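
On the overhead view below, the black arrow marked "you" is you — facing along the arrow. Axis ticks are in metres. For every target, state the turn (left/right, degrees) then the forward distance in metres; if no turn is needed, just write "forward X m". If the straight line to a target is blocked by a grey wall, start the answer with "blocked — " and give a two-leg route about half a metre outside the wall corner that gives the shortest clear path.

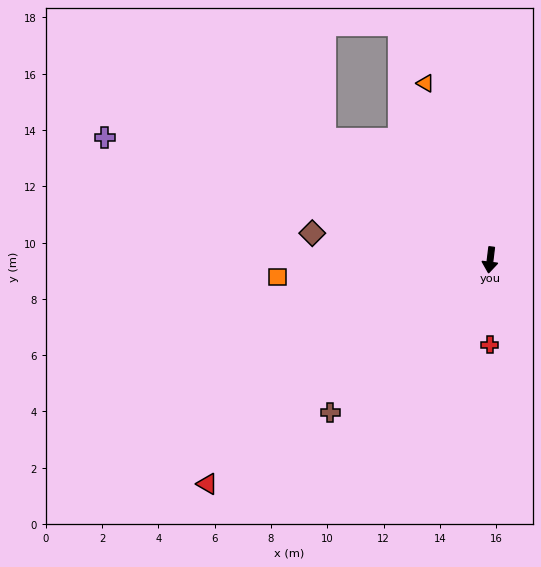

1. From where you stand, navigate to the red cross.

turn left 7°, forward 3.0 m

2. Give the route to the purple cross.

turn right 101°, forward 14.4 m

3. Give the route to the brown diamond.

turn right 92°, forward 6.4 m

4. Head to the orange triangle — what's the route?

turn right 153°, forward 6.7 m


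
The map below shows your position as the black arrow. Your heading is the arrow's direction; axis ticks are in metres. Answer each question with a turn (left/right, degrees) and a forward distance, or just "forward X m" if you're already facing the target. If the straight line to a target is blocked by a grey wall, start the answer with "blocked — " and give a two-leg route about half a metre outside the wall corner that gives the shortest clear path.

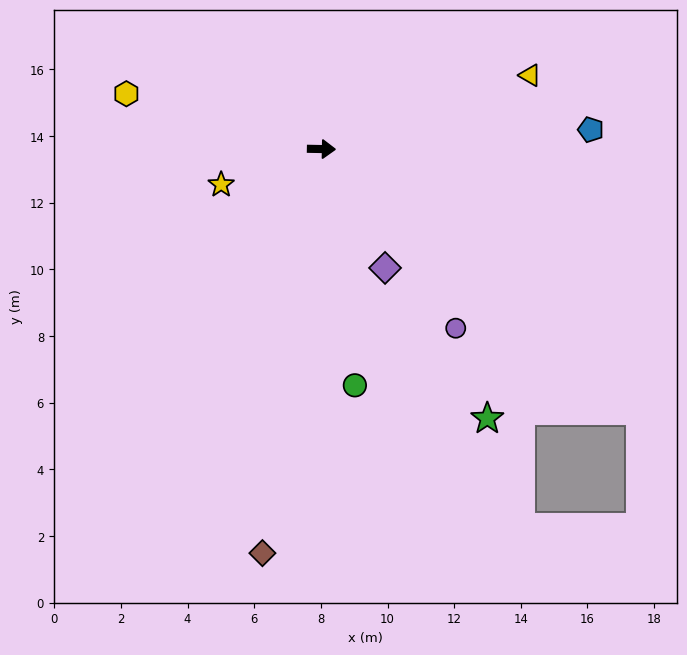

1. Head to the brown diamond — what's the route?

turn right 97°, forward 12.3 m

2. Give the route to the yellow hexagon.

turn left 165°, forward 6.1 m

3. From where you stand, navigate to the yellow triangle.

turn left 21°, forward 6.6 m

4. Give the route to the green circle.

turn right 81°, forward 7.2 m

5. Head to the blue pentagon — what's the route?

turn left 5°, forward 8.1 m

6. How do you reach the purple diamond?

turn right 61°, forward 4.0 m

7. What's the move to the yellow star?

turn right 159°, forward 3.2 m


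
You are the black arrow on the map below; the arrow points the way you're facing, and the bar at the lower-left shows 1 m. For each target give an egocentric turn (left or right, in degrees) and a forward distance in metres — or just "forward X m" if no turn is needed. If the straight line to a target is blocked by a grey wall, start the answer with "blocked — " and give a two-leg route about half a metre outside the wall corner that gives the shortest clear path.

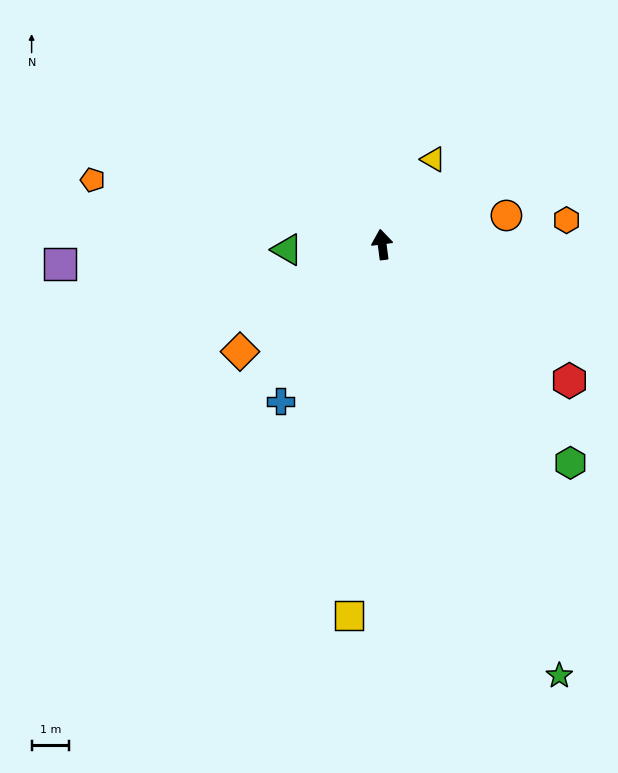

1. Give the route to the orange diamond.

turn left 120°, forward 4.7 m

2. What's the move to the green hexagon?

turn right 147°, forward 7.6 m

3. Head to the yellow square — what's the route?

turn left 167°, forward 9.8 m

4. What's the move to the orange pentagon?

turn left 70°, forward 7.8 m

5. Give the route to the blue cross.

turn left 140°, forward 4.9 m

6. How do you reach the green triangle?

turn left 86°, forward 2.5 m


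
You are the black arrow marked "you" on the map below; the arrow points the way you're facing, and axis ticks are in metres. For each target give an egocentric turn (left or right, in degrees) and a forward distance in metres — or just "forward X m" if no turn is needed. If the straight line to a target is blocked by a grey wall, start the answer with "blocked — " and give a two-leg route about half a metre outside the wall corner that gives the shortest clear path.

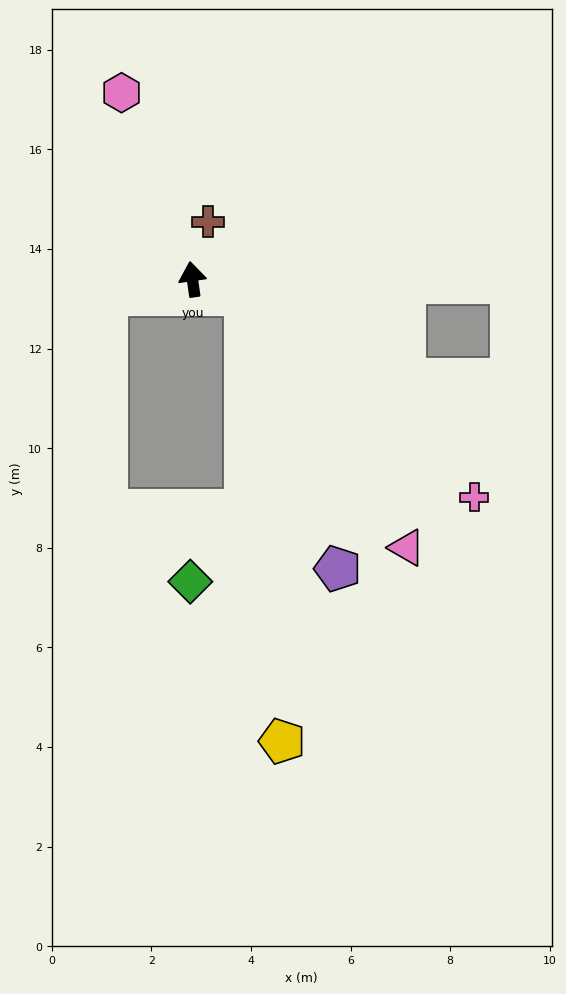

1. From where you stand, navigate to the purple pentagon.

blocked — turn right 114°, forward 1.1 m, then turn right 55°, forward 5.8 m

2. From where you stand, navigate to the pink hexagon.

turn left 13°, forward 4.0 m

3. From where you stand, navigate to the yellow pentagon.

blocked — turn right 114°, forward 1.1 m, then turn right 69°, forward 9.0 m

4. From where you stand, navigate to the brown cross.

turn right 23°, forward 1.2 m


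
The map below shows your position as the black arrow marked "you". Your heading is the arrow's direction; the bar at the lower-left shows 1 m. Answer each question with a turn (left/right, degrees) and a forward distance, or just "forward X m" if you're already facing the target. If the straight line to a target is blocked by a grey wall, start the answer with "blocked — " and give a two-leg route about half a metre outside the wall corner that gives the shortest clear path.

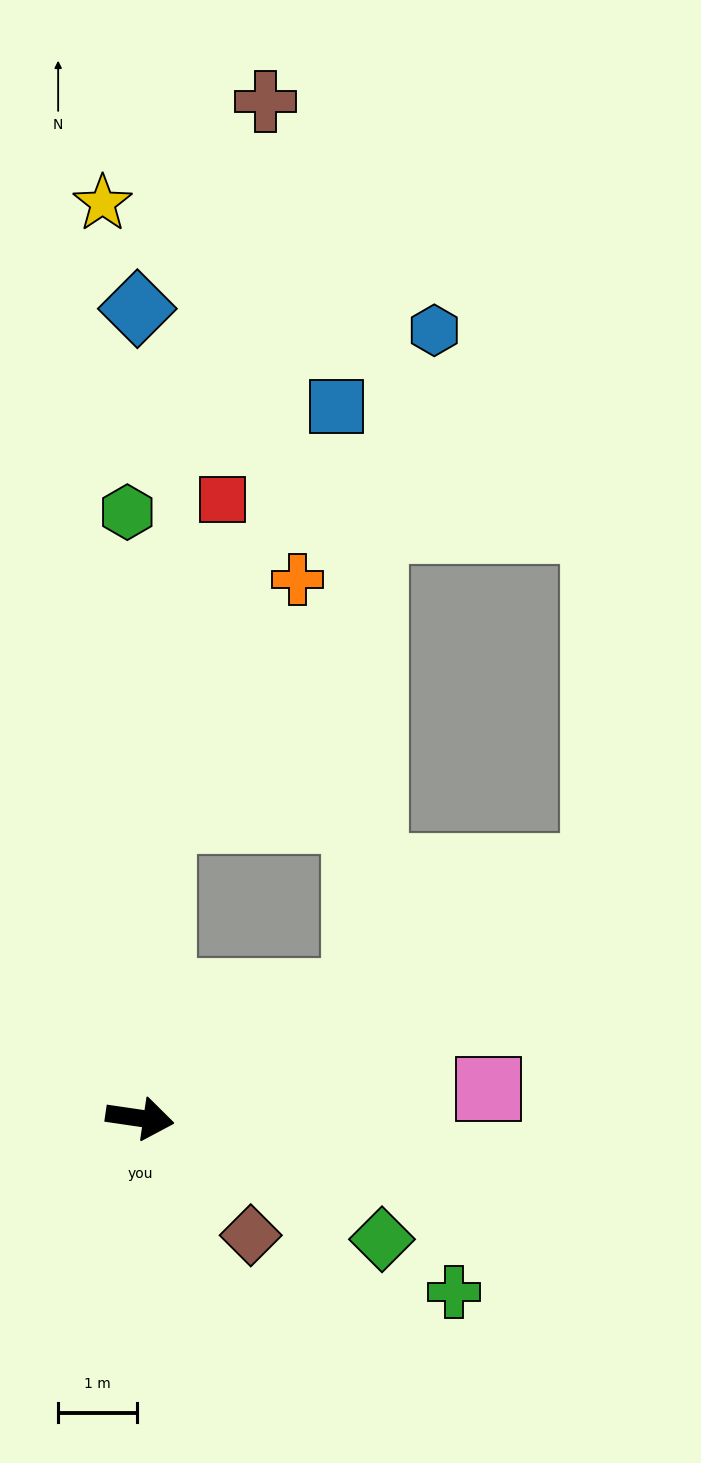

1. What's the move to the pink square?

turn left 13°, forward 4.5 m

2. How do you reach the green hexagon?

turn left 100°, forward 7.7 m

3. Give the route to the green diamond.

turn right 18°, forward 3.5 m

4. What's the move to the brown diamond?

turn right 38°, forward 2.1 m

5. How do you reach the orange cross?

blocked — turn left 94°, forward 3.8 m, then turn right 25°, forward 3.5 m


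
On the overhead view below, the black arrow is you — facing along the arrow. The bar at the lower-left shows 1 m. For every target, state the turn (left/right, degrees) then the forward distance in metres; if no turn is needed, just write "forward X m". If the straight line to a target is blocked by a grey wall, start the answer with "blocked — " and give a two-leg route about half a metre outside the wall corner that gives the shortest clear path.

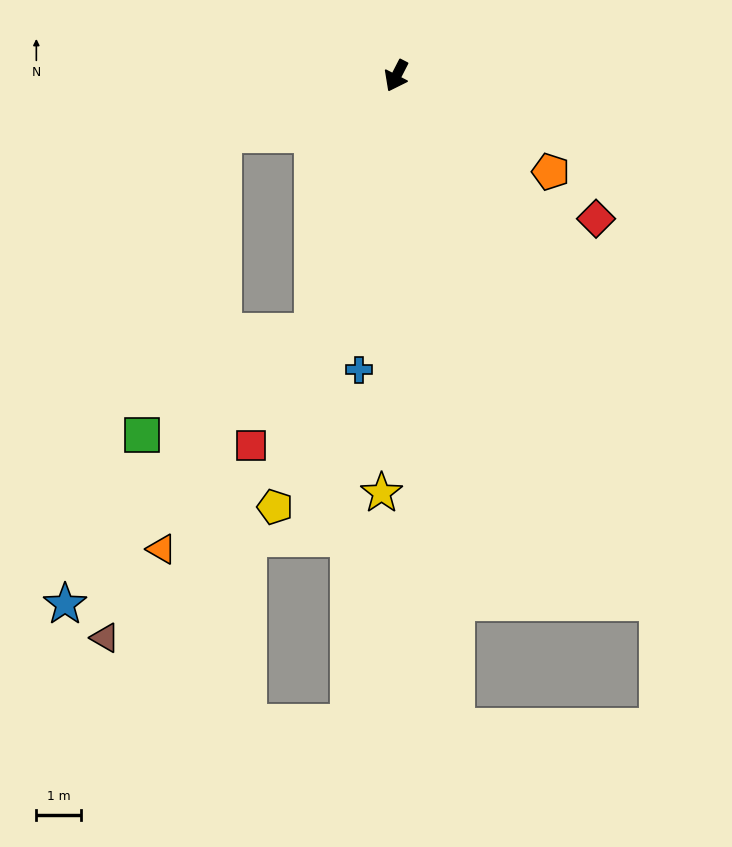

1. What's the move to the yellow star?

turn left 25°, forward 9.5 m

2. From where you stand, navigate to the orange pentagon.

turn left 85°, forward 4.1 m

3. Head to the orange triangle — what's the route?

blocked — turn right 44°, forward 4.1 m, then turn left 63°, forward 9.5 m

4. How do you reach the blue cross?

turn left 20°, forward 6.7 m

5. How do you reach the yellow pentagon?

turn left 11°, forward 10.1 m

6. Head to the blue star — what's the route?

blocked — turn left 9°, forward 6.1 m, then turn right 24°, forward 8.3 m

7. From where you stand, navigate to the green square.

blocked — turn left 9°, forward 6.1 m, then turn right 41°, forward 4.5 m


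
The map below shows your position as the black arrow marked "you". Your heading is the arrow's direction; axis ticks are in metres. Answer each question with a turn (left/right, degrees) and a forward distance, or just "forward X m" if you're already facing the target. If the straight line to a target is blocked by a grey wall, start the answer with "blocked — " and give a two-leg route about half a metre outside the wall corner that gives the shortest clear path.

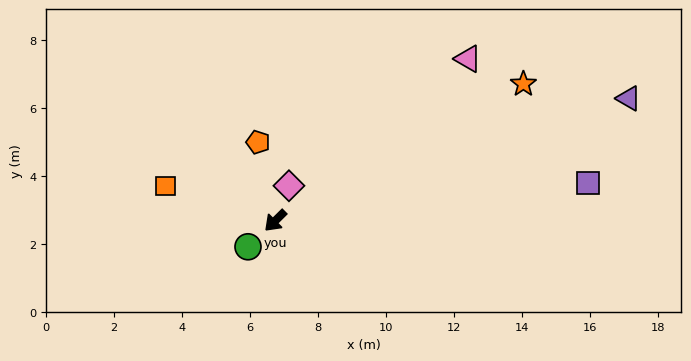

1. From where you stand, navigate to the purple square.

turn left 142°, forward 9.3 m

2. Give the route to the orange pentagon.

turn right 122°, forward 2.4 m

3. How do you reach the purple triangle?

turn left 154°, forward 11.0 m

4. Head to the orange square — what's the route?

turn right 62°, forward 3.4 m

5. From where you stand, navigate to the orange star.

turn left 164°, forward 8.3 m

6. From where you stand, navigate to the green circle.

forward 1.1 m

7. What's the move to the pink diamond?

turn right 156°, forward 1.1 m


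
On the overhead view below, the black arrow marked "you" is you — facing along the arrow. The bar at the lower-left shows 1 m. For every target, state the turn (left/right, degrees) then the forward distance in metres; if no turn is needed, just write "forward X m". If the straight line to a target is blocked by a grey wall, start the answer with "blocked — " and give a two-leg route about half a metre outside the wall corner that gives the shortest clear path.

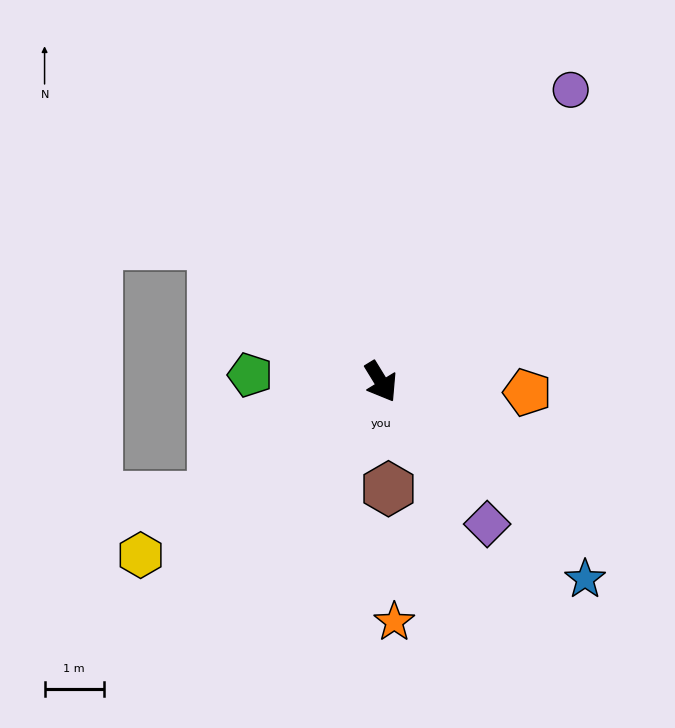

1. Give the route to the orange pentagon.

turn left 54°, forward 2.5 m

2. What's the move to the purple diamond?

turn left 5°, forward 3.0 m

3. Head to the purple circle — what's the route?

turn left 116°, forward 5.9 m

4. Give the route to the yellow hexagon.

turn right 86°, forward 5.0 m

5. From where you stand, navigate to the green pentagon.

turn right 124°, forward 2.2 m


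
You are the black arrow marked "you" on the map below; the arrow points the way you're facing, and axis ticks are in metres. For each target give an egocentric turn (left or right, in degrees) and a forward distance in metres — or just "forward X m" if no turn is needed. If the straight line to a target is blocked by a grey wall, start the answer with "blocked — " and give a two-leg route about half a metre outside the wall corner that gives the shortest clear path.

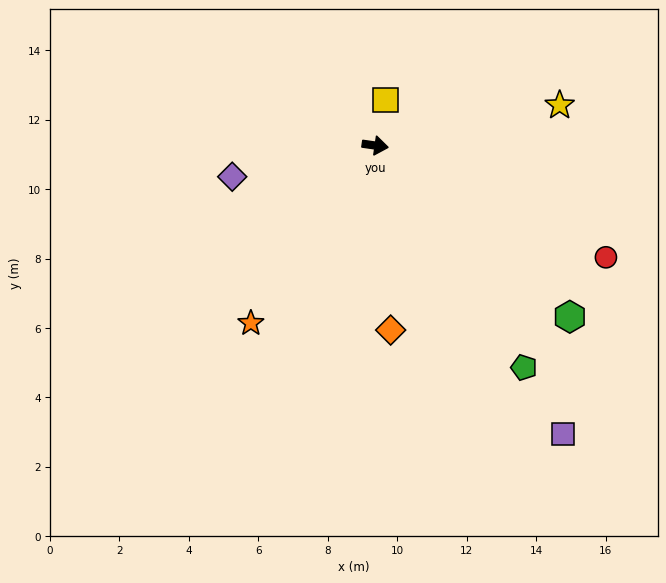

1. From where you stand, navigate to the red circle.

turn right 18°, forward 7.4 m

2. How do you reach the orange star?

turn right 117°, forward 6.2 m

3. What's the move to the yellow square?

turn left 85°, forward 1.3 m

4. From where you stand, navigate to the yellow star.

turn left 20°, forward 5.4 m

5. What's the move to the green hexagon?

turn right 33°, forward 7.5 m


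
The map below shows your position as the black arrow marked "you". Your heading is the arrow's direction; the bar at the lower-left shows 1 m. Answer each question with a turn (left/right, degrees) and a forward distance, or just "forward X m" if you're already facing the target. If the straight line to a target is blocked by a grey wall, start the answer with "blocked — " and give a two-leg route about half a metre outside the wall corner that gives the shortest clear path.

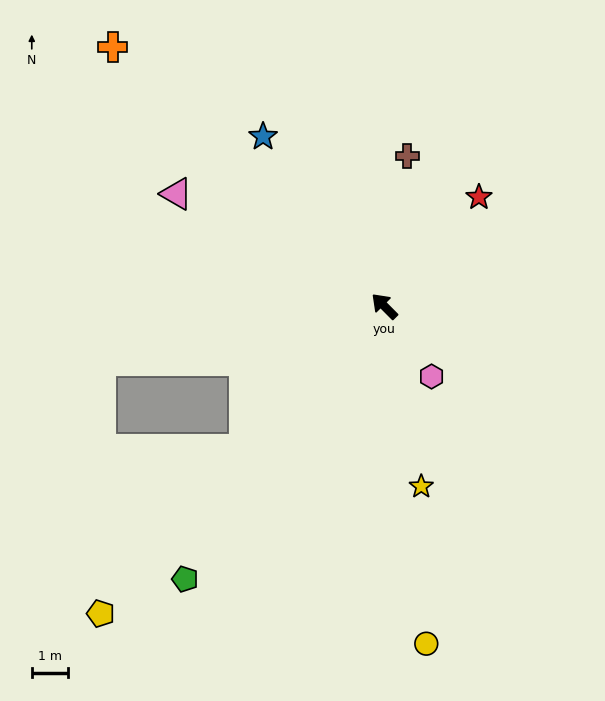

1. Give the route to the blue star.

turn right 9°, forward 5.7 m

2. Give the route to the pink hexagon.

turn left 169°, forward 2.3 m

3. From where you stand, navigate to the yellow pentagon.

turn left 92°, forward 11.5 m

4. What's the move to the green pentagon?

turn left 99°, forward 9.3 m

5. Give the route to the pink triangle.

turn left 17°, forward 6.5 m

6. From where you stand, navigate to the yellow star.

turn left 147°, forward 5.1 m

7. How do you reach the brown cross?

turn right 54°, forward 4.2 m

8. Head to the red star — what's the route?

turn right 86°, forward 4.0 m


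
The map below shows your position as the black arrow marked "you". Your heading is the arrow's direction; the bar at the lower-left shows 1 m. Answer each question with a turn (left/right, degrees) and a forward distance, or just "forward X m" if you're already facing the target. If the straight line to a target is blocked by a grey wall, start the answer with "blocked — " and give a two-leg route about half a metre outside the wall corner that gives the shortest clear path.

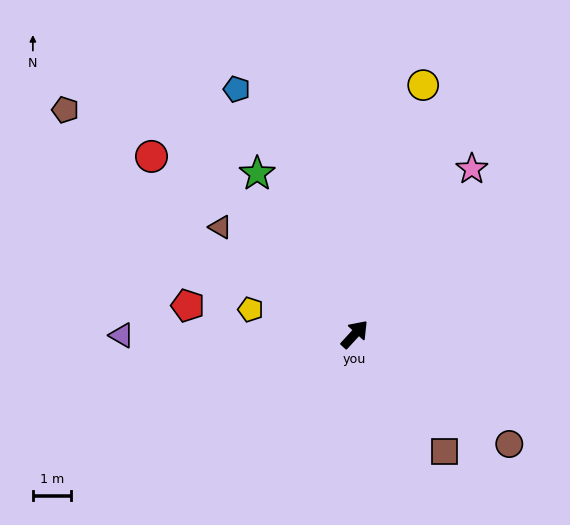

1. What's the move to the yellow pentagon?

turn left 119°, forward 2.8 m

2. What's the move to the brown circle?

turn right 83°, forward 5.0 m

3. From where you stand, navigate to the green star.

turn left 74°, forward 5.0 m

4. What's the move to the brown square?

turn right 100°, forward 3.9 m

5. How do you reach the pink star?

turn left 7°, forward 5.3 m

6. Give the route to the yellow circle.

turn left 27°, forward 6.8 m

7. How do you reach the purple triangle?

turn left 133°, forward 6.2 m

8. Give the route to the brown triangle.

turn left 94°, forward 4.5 m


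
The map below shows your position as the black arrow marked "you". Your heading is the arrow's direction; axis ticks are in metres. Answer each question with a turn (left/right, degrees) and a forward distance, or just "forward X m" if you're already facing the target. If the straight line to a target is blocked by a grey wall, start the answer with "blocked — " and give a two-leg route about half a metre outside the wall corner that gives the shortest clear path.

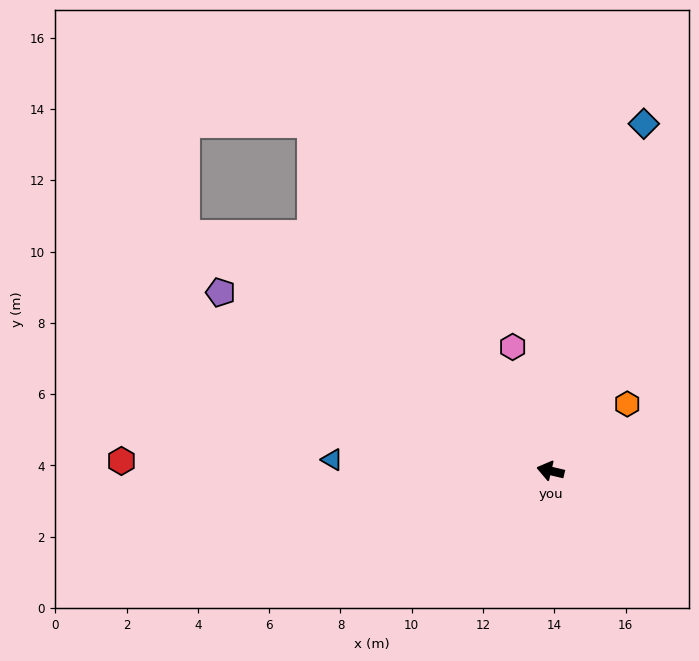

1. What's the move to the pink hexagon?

turn right 60°, forward 3.6 m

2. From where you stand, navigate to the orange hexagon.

turn right 126°, forward 2.9 m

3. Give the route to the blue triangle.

turn left 10°, forward 6.1 m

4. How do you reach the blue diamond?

turn right 92°, forward 10.1 m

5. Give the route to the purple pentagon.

turn right 15°, forward 10.5 m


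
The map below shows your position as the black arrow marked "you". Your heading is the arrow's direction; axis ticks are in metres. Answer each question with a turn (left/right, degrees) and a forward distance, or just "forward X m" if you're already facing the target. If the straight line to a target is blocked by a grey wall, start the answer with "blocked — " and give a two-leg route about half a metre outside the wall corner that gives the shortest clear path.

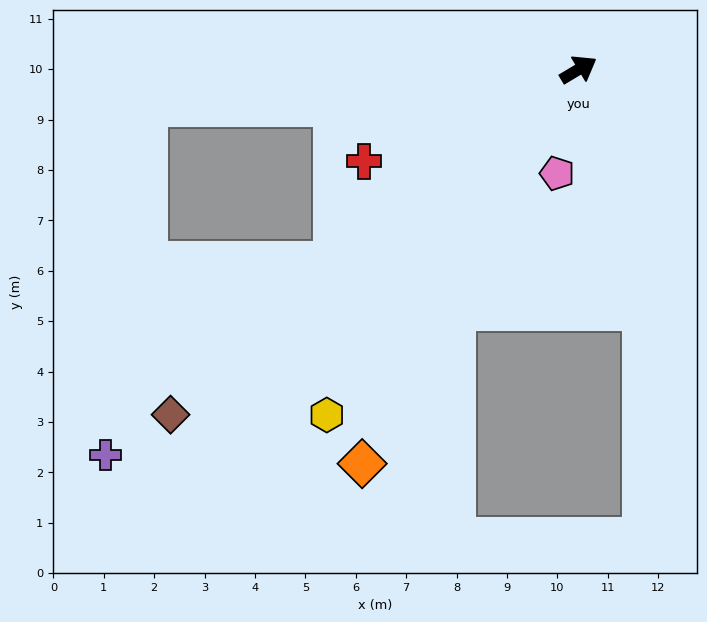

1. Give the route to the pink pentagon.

turn right 132°, forward 2.1 m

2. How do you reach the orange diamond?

turn right 150°, forward 8.9 m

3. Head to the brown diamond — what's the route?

turn right 171°, forward 10.6 m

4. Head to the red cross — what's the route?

turn left 172°, forward 4.6 m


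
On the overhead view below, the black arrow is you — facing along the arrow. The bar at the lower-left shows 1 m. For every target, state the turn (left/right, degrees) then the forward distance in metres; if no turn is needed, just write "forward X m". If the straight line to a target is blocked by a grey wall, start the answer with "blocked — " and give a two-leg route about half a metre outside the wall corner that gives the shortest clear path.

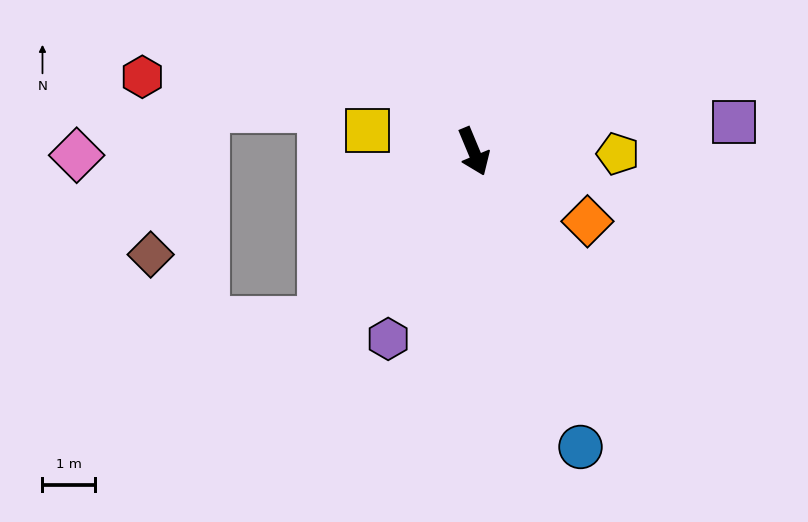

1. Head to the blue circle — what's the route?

turn right 3°, forward 5.9 m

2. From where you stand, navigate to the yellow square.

turn right 124°, forward 2.1 m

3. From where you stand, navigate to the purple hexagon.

turn right 47°, forward 3.9 m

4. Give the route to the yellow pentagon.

turn left 66°, forward 2.7 m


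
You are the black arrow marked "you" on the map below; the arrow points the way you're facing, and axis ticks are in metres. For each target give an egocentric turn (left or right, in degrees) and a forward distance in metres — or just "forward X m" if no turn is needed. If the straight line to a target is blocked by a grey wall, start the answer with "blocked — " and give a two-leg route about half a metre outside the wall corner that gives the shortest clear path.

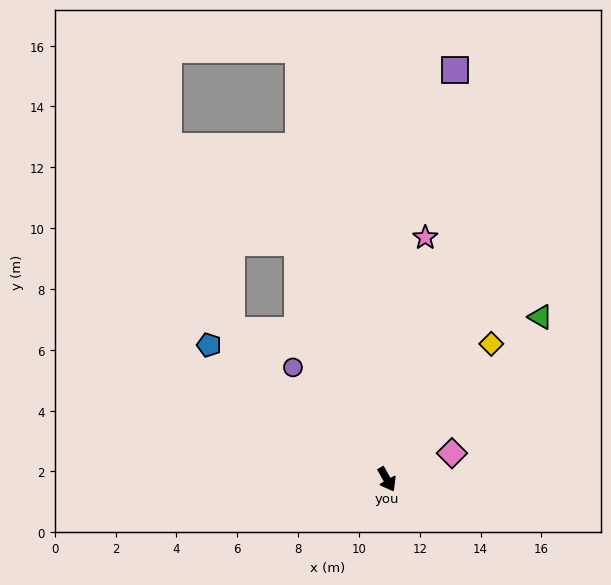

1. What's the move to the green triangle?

turn left 107°, forward 7.3 m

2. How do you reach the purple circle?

turn right 169°, forward 4.8 m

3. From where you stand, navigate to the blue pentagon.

turn right 156°, forward 7.3 m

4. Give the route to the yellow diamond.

turn left 113°, forward 5.6 m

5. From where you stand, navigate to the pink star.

turn left 142°, forward 8.0 m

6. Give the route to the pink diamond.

turn left 83°, forward 2.3 m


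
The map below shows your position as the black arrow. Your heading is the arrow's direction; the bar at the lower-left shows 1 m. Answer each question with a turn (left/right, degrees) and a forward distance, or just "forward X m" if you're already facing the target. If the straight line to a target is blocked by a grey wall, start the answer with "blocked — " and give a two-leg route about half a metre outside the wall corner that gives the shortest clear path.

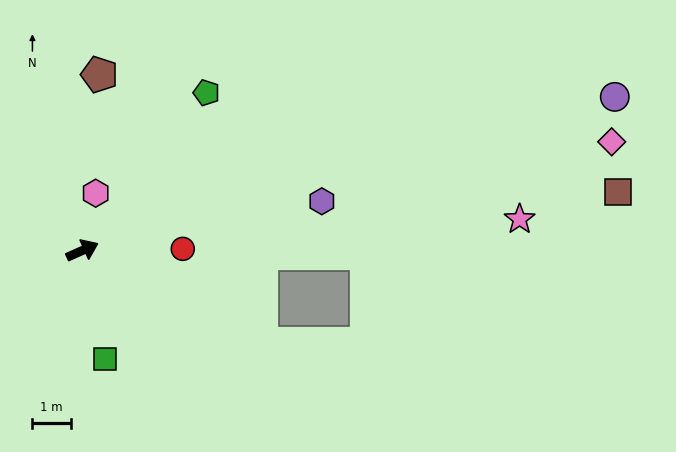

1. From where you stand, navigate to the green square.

turn right 102°, forward 2.9 m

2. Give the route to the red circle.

turn right 23°, forward 2.6 m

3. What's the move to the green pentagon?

turn left 28°, forward 5.2 m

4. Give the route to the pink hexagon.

turn left 53°, forward 1.5 m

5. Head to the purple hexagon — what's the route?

turn right 12°, forward 6.3 m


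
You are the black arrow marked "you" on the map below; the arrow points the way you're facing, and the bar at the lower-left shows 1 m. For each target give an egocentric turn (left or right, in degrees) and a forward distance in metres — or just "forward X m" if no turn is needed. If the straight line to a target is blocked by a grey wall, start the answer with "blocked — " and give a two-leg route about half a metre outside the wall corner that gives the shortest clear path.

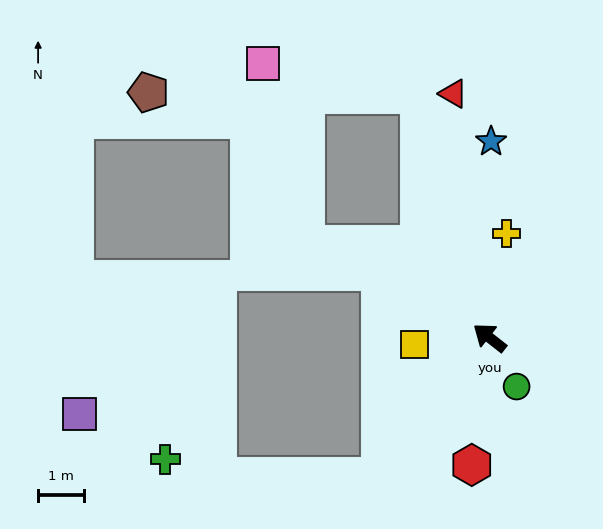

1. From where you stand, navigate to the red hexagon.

turn left 120°, forward 2.8 m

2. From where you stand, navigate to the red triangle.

turn right 43°, forward 5.4 m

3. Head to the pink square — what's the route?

blocked — turn right 36°, forward 5.5 m, then turn left 63°, forward 3.5 m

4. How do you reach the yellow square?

turn left 43°, forward 1.7 m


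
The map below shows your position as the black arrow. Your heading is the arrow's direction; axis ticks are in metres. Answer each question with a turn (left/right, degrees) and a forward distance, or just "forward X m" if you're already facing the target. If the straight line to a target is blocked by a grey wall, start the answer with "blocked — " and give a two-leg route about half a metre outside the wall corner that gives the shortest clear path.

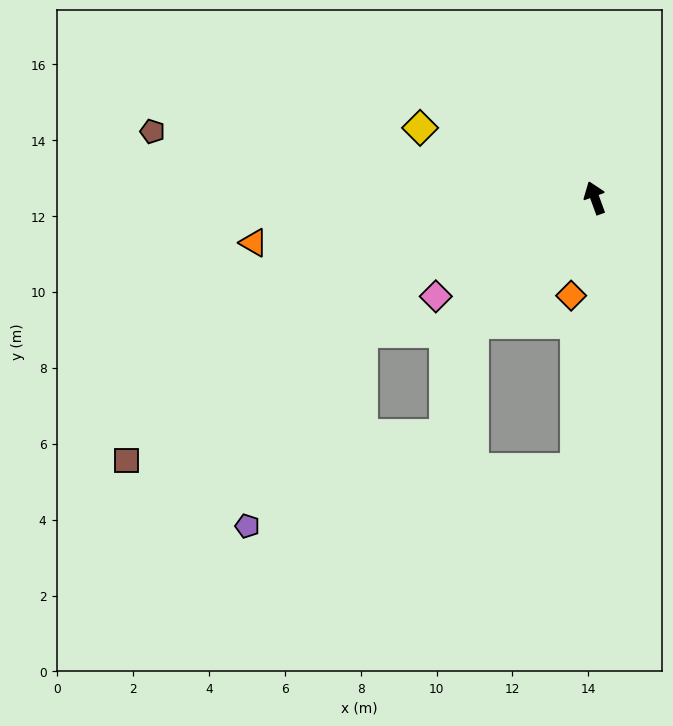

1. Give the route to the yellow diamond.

turn left 48°, forward 5.0 m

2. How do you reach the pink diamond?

turn left 102°, forward 4.9 m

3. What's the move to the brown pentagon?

turn left 61°, forward 11.8 m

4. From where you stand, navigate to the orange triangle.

turn left 77°, forward 9.1 m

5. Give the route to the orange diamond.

turn left 146°, forward 2.7 m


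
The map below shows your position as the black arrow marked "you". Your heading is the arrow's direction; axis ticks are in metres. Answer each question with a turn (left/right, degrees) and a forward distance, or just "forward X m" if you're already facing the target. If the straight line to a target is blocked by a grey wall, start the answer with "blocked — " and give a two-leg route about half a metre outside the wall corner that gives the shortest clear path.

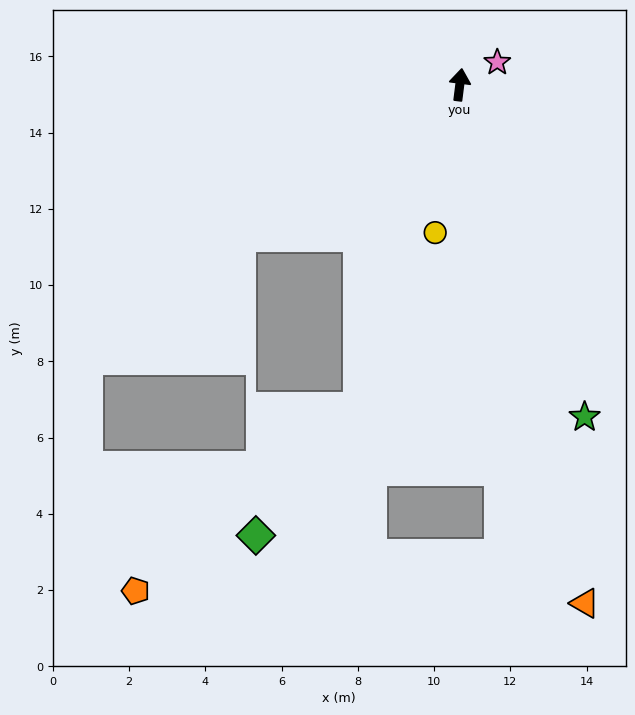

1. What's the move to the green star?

turn right 152°, forward 9.3 m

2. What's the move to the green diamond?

blocked — turn left 170°, forward 8.9 m, then turn right 22°, forward 4.3 m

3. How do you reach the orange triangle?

turn right 159°, forward 14.0 m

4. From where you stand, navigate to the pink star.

turn right 52°, forward 1.1 m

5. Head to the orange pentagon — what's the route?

blocked — turn left 170°, forward 8.9 m, then turn right 34°, forward 7.6 m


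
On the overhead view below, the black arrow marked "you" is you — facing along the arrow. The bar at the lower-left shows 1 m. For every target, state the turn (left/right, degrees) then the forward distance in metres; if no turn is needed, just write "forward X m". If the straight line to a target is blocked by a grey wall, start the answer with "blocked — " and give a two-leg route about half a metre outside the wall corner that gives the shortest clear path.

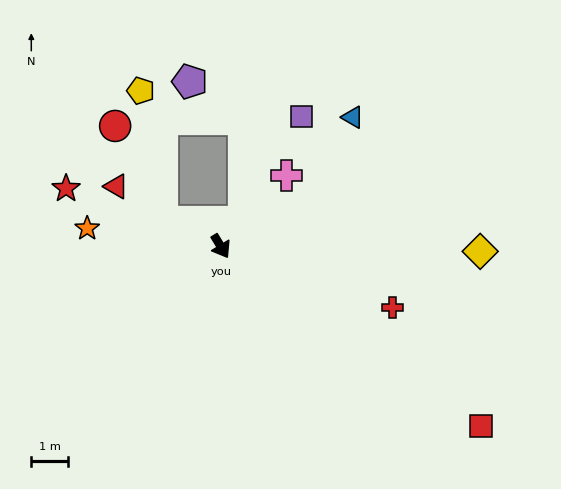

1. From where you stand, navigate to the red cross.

turn left 39°, forward 4.9 m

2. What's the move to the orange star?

turn right 129°, forward 3.6 m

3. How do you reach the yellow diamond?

turn left 58°, forward 7.0 m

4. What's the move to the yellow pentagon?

blocked — turn right 145°, forward 1.7 m, then turn right 57°, forward 3.6 m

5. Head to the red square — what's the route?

turn left 24°, forward 8.6 m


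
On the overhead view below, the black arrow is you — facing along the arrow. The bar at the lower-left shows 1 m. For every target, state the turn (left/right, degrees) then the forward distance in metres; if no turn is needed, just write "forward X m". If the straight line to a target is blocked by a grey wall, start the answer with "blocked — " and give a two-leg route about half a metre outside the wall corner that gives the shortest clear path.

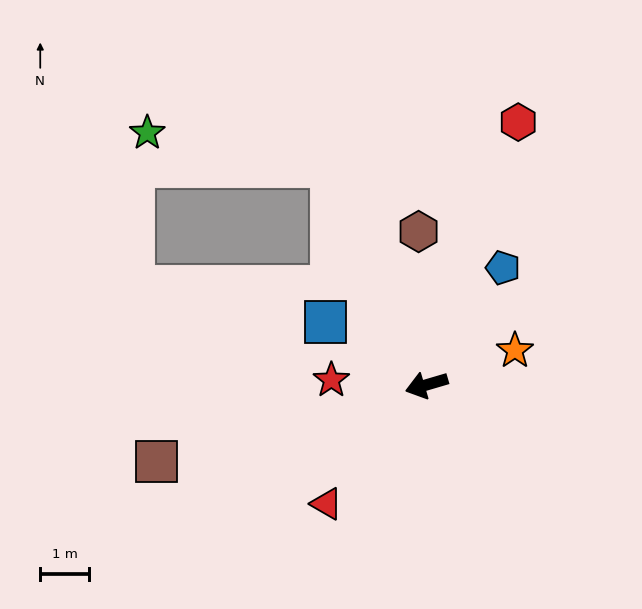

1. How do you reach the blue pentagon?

turn right 139°, forward 2.8 m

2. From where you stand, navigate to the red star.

turn right 19°, forward 1.9 m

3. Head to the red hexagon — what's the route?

turn right 126°, forward 5.6 m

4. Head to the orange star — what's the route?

turn right 175°, forward 1.9 m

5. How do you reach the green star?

blocked — turn right 83°, forward 4.8 m, then turn left 56°, forward 3.8 m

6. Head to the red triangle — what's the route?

turn left 34°, forward 3.2 m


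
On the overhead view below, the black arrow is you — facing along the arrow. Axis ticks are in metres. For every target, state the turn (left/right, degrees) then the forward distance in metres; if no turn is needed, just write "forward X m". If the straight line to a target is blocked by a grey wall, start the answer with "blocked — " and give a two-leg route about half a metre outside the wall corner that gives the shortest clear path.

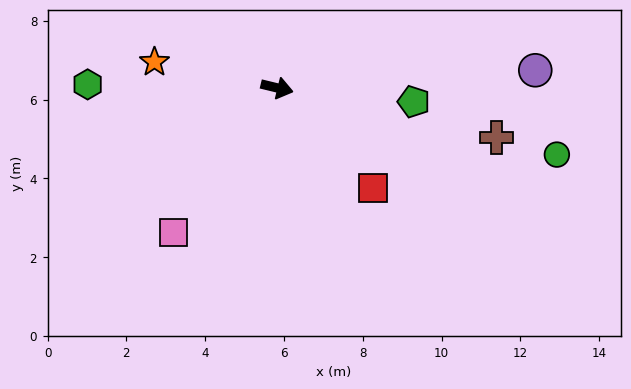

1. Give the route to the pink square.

turn right 112°, forward 4.5 m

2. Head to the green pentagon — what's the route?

turn left 8°, forward 3.5 m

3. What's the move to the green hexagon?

turn right 167°, forward 4.8 m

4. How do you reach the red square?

turn right 33°, forward 3.5 m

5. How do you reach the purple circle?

turn left 18°, forward 6.6 m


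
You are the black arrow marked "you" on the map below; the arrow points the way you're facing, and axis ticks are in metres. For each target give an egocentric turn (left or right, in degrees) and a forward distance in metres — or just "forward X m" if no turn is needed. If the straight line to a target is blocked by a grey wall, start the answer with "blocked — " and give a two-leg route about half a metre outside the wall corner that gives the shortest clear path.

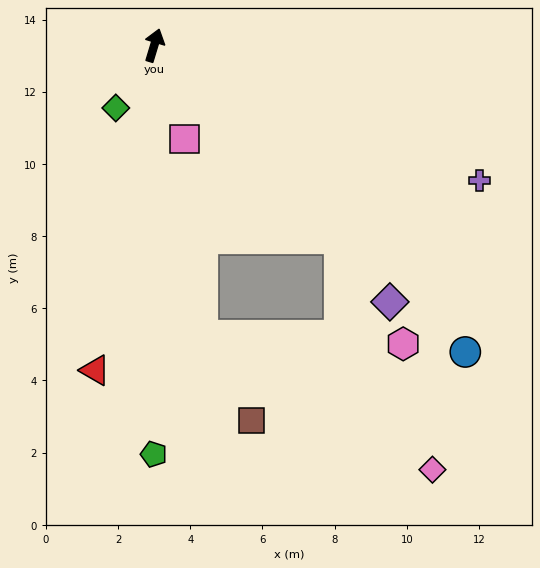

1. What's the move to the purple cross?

turn right 96°, forward 9.8 m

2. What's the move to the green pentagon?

turn right 163°, forward 11.3 m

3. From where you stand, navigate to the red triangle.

turn right 174°, forward 9.2 m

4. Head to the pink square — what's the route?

turn right 145°, forward 2.7 m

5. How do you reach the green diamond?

turn left 165°, forward 2.0 m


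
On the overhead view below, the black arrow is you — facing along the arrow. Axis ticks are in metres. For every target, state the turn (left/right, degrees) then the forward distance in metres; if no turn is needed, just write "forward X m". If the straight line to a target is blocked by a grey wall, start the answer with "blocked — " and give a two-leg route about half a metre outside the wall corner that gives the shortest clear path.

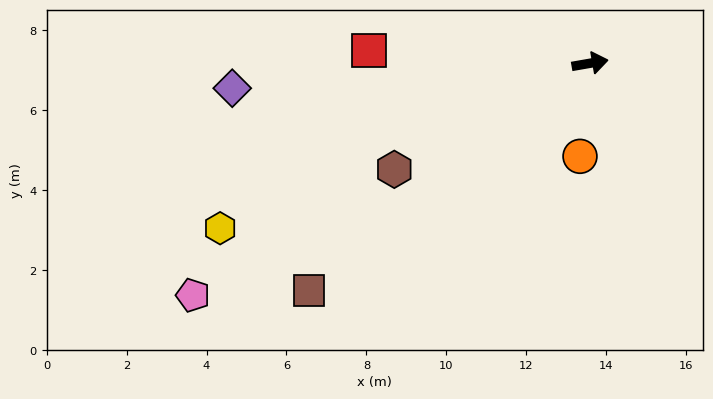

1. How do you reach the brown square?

turn right 151°, forward 9.0 m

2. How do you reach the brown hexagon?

turn right 161°, forward 5.6 m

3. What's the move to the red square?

turn left 167°, forward 5.5 m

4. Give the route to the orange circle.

turn right 106°, forward 2.3 m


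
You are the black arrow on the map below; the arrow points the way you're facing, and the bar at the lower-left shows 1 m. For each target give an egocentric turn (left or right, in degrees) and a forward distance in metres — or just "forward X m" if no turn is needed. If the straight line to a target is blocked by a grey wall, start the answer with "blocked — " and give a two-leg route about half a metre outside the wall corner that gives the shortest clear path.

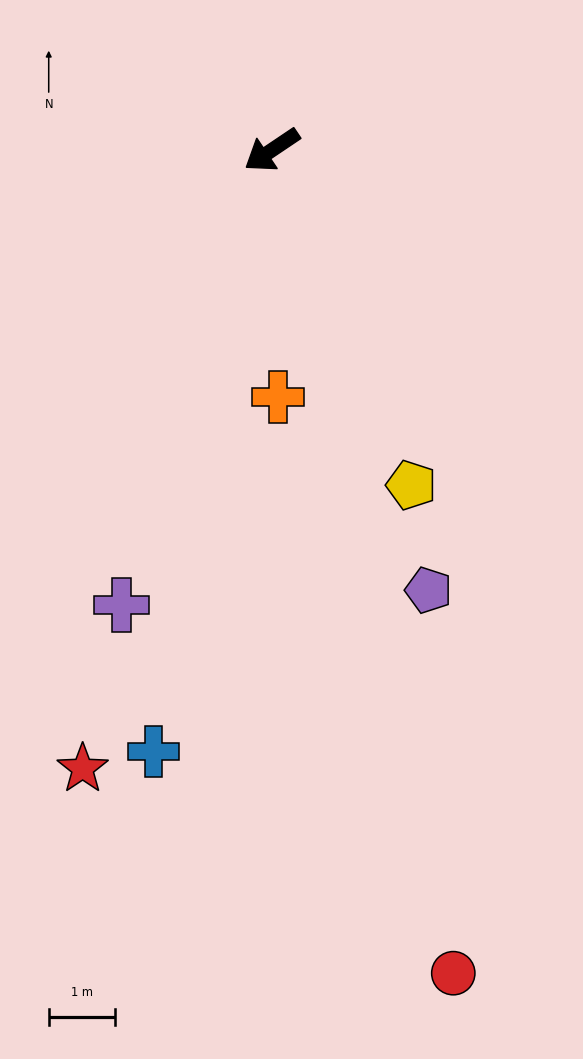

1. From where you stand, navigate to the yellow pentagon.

turn left 79°, forward 5.5 m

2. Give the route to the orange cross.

turn left 58°, forward 3.8 m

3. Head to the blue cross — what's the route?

turn left 45°, forward 9.3 m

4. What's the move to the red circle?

turn left 69°, forward 12.8 m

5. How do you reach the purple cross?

turn left 38°, forward 7.3 m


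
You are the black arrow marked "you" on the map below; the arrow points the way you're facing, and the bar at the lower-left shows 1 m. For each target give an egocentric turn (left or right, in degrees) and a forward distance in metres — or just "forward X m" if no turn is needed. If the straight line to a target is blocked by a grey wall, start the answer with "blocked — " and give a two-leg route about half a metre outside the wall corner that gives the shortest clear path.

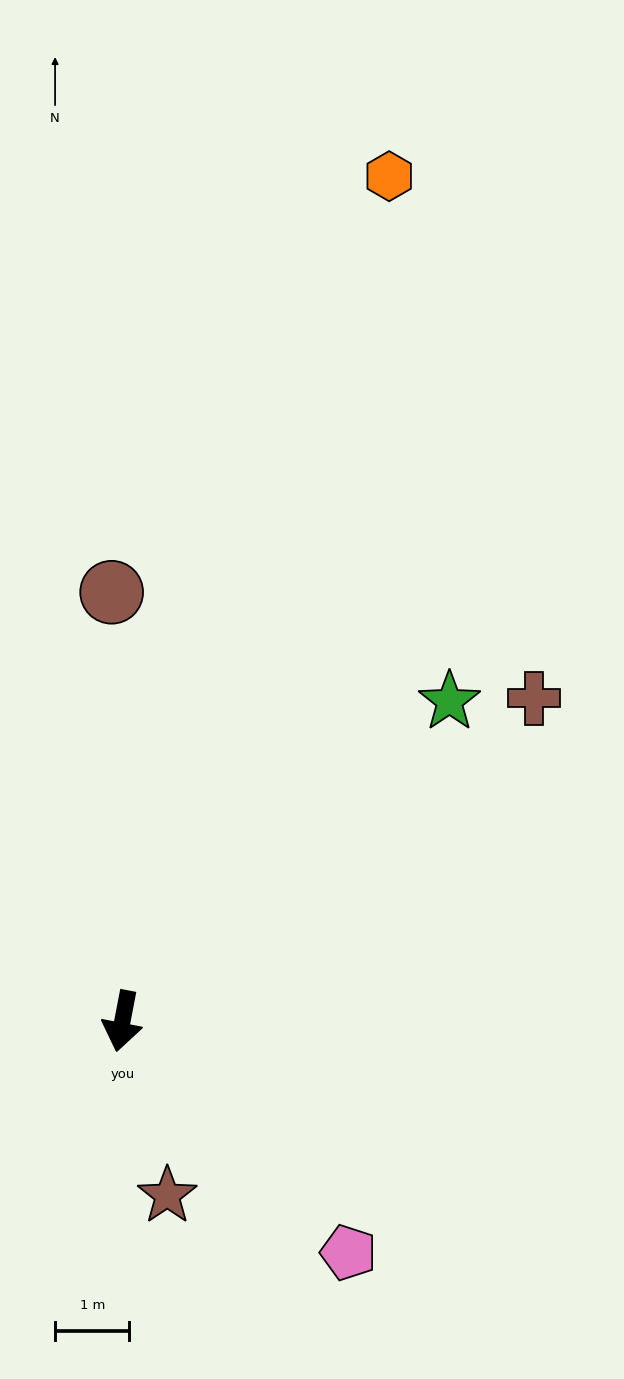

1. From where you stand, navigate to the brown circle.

turn right 168°, forward 5.8 m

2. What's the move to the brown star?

turn left 25°, forward 2.4 m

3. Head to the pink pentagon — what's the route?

turn left 55°, forward 4.4 m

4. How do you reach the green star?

turn left 145°, forward 6.2 m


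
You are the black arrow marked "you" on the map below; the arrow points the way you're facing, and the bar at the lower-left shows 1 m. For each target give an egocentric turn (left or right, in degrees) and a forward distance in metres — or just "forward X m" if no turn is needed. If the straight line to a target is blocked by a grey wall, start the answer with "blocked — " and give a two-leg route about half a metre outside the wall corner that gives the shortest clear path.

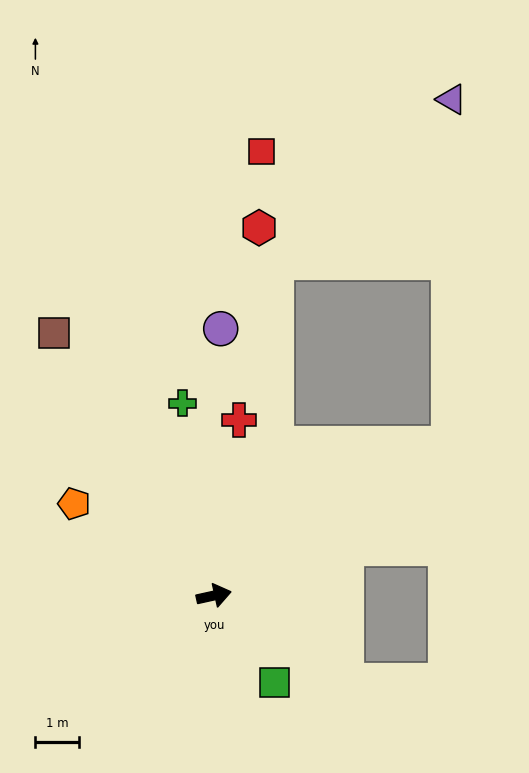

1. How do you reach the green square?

turn right 67°, forward 2.4 m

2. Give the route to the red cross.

turn left 69°, forward 4.1 m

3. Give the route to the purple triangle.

blocked — turn left 20°, forward 6.4 m, then turn left 57°, forward 7.9 m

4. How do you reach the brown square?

turn left 109°, forward 7.1 m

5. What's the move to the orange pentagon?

turn left 134°, forward 3.8 m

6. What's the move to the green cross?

turn left 87°, forward 4.5 m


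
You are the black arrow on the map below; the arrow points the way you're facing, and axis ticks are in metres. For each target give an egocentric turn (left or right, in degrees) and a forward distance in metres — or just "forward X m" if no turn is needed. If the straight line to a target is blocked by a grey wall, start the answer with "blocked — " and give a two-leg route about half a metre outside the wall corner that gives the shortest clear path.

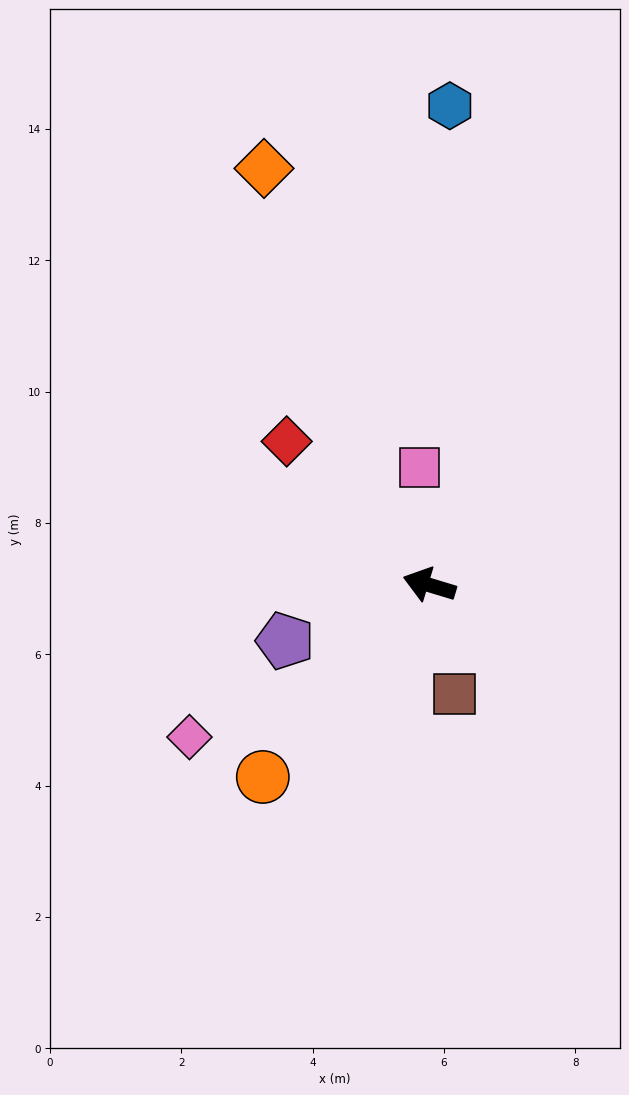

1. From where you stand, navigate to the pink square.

turn right 69°, forward 1.8 m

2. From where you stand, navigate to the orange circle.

turn left 66°, forward 3.9 m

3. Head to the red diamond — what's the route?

turn right 28°, forward 3.1 m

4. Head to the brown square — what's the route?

turn left 120°, forward 1.7 m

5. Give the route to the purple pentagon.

turn left 38°, forward 2.4 m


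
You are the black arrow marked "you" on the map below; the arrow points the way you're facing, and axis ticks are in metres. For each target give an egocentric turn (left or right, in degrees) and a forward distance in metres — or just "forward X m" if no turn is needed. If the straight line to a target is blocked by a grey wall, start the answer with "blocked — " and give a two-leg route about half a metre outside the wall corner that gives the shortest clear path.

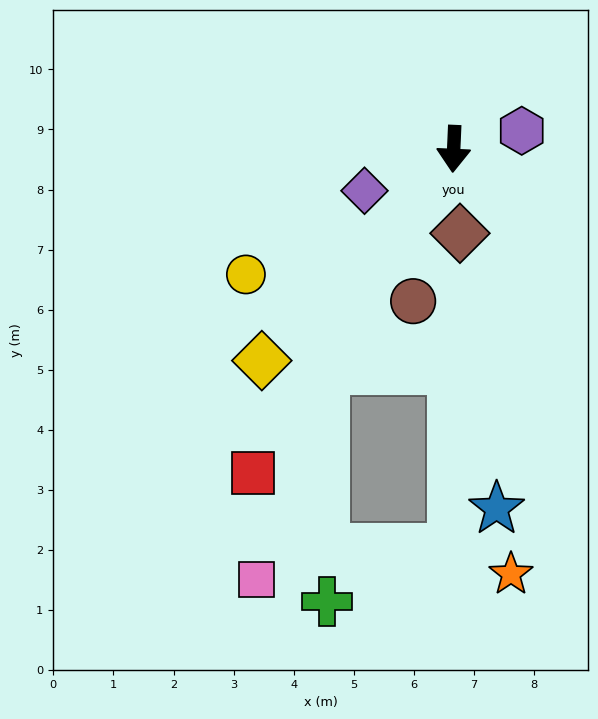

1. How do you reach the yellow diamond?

turn right 40°, forward 4.8 m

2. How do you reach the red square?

turn right 29°, forward 6.3 m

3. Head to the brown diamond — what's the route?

turn left 7°, forward 1.4 m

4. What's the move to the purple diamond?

turn right 62°, forward 1.6 m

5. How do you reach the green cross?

blocked — turn right 28°, forward 4.3 m, then turn left 31°, forward 3.9 m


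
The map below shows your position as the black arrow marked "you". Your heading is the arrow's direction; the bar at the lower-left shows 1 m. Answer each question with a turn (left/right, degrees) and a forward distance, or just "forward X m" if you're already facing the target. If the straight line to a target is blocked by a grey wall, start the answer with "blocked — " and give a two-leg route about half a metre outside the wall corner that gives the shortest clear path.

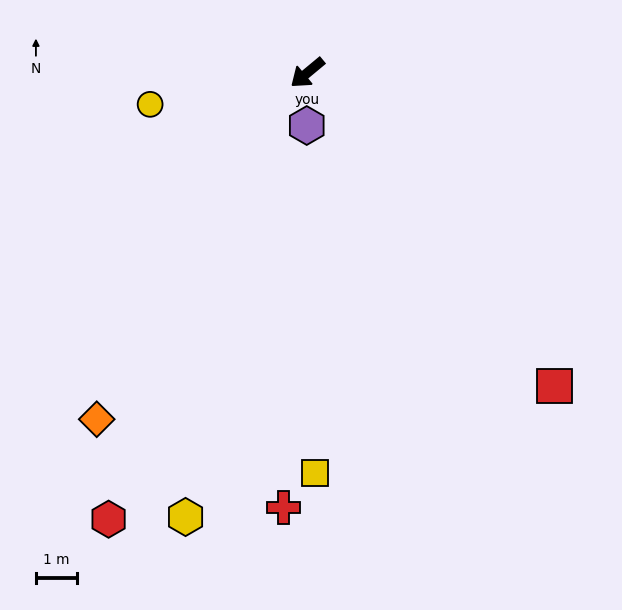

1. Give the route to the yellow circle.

turn right 28°, forward 3.9 m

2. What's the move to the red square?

turn left 89°, forward 9.6 m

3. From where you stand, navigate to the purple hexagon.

turn left 50°, forward 1.3 m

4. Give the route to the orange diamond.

turn left 19°, forward 9.8 m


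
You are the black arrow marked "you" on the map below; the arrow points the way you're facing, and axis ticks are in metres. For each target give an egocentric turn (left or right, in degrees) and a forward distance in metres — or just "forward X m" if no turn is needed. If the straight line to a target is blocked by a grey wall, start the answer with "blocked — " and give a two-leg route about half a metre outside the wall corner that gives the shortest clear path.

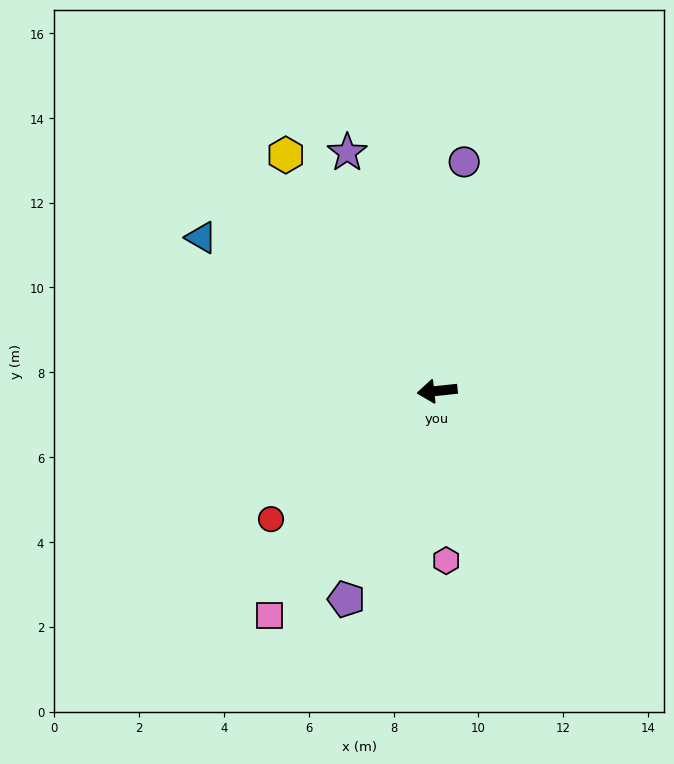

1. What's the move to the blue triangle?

turn right 39°, forward 6.6 m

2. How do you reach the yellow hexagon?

turn right 63°, forward 6.6 m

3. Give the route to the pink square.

turn left 47°, forward 6.6 m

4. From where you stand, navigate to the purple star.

turn right 75°, forward 6.0 m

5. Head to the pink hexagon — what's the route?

turn left 87°, forward 4.0 m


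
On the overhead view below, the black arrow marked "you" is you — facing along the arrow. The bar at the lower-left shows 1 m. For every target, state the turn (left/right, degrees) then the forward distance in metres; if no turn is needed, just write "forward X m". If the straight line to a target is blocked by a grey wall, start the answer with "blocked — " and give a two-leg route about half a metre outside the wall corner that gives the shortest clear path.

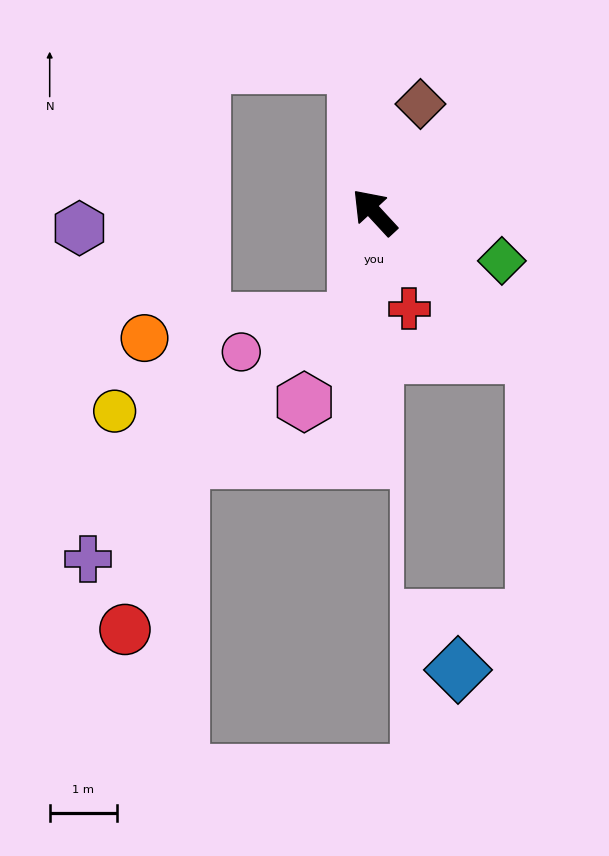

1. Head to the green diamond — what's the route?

turn right 154°, forward 2.0 m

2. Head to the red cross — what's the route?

turn left 157°, forward 1.5 m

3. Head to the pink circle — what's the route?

blocked — turn left 128°, forward 1.6 m, then turn right 66°, forward 1.8 m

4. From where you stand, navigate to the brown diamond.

turn right 66°, forward 1.7 m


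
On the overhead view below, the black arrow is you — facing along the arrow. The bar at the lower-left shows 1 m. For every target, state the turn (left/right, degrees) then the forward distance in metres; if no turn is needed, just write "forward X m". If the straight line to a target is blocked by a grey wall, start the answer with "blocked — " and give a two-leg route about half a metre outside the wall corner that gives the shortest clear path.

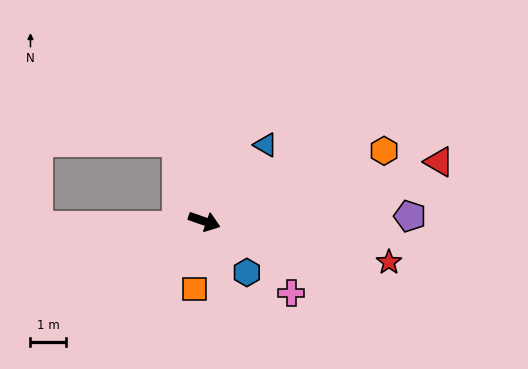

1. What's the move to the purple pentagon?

turn left 21°, forward 5.9 m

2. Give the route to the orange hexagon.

turn left 41°, forward 5.5 m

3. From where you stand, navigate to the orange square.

turn right 79°, forward 2.0 m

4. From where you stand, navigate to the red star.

turn left 7°, forward 5.4 m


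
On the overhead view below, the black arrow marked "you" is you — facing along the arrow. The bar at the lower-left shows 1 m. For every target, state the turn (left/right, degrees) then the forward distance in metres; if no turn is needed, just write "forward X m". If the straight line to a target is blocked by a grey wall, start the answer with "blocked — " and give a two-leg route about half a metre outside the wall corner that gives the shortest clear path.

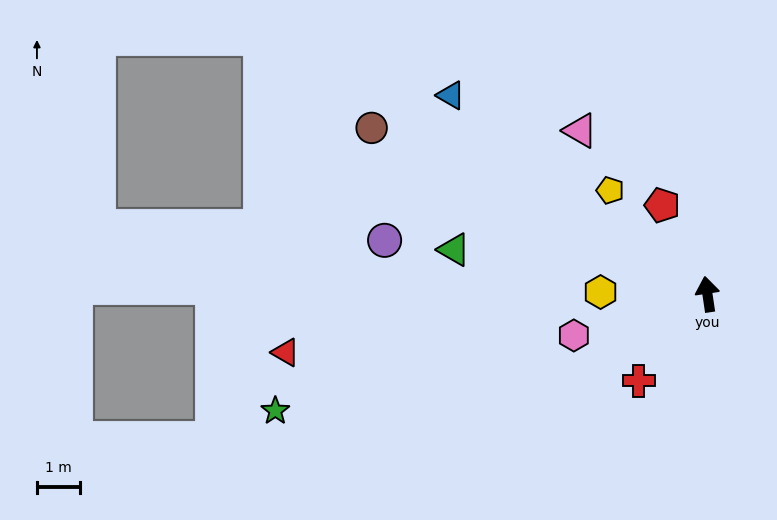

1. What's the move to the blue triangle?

turn left 44°, forward 7.5 m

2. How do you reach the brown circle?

turn left 55°, forward 8.7 m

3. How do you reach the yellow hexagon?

turn left 80°, forward 2.5 m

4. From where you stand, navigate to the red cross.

turn left 133°, forward 2.6 m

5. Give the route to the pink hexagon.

turn left 99°, forward 3.2 m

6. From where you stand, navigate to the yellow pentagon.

turn left 35°, forward 3.3 m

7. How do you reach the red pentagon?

turn left 19°, forward 2.3 m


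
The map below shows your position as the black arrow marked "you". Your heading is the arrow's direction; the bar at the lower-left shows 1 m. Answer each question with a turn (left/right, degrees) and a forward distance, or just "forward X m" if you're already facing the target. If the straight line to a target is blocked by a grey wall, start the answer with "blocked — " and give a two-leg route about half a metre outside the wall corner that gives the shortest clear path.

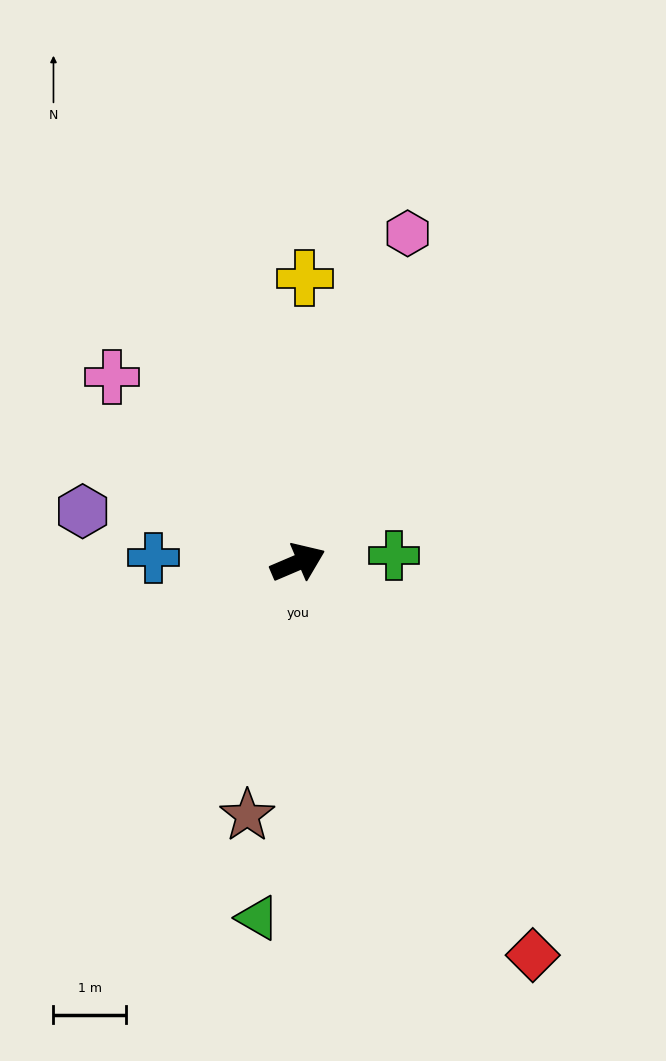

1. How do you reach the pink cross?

turn left 112°, forward 3.6 m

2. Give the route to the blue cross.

turn left 155°, forward 2.0 m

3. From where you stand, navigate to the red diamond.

turn right 82°, forward 6.3 m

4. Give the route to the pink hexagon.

turn left 48°, forward 4.8 m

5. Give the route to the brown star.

turn right 124°, forward 3.6 m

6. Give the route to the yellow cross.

turn left 66°, forward 3.9 m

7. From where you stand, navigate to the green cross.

turn right 19°, forward 1.3 m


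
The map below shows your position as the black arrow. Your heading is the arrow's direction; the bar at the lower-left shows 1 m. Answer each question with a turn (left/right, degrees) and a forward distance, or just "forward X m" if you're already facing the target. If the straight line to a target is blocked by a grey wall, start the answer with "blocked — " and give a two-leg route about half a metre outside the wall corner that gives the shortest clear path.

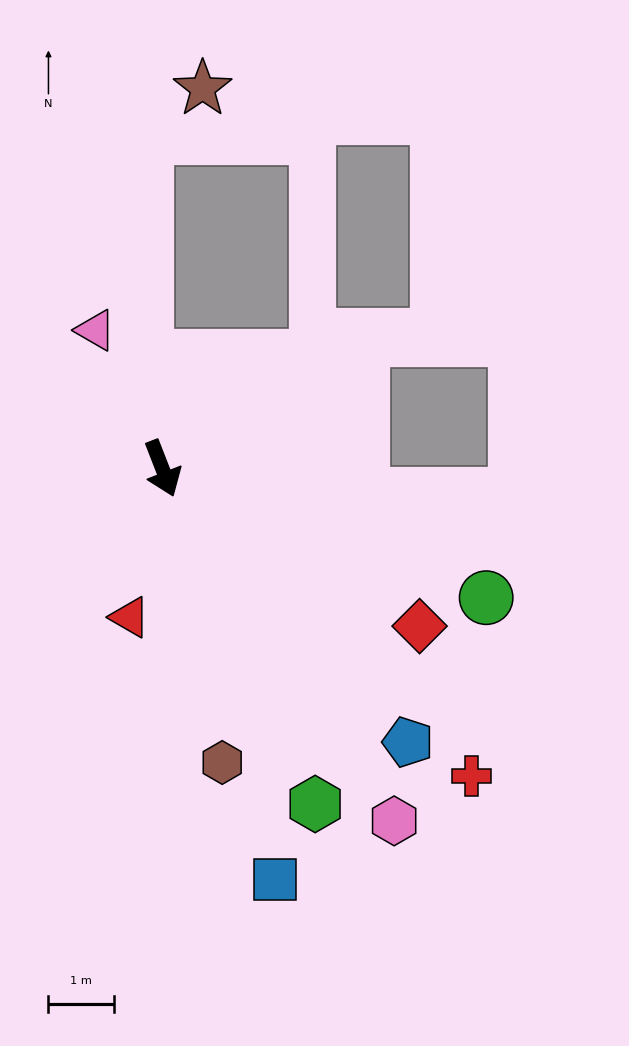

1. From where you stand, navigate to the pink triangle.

turn right 176°, forward 2.3 m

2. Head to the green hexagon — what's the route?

turn left 3°, forward 5.6 m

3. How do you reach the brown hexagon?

turn right 10°, forward 4.6 m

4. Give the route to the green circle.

turn left 47°, forward 5.3 m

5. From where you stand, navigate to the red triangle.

turn right 34°, forward 2.3 m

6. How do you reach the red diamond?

turn left 37°, forward 4.6 m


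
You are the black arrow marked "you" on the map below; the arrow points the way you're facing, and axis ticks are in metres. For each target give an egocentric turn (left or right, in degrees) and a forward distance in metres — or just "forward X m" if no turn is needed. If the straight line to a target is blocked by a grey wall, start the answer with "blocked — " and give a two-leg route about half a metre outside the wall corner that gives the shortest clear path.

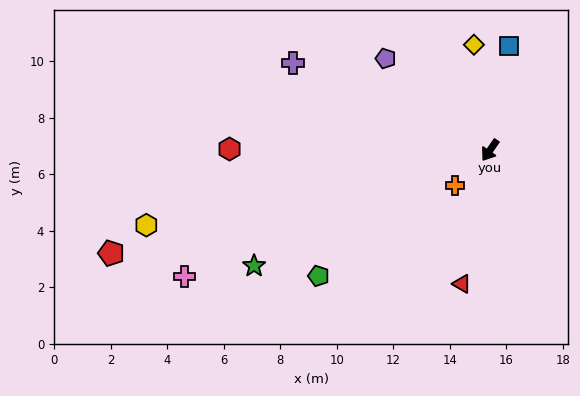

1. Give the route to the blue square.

turn right 156°, forward 3.7 m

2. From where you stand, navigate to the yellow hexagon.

turn right 43°, forward 12.5 m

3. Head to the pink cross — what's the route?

turn right 33°, forward 11.7 m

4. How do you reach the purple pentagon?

turn right 97°, forward 4.9 m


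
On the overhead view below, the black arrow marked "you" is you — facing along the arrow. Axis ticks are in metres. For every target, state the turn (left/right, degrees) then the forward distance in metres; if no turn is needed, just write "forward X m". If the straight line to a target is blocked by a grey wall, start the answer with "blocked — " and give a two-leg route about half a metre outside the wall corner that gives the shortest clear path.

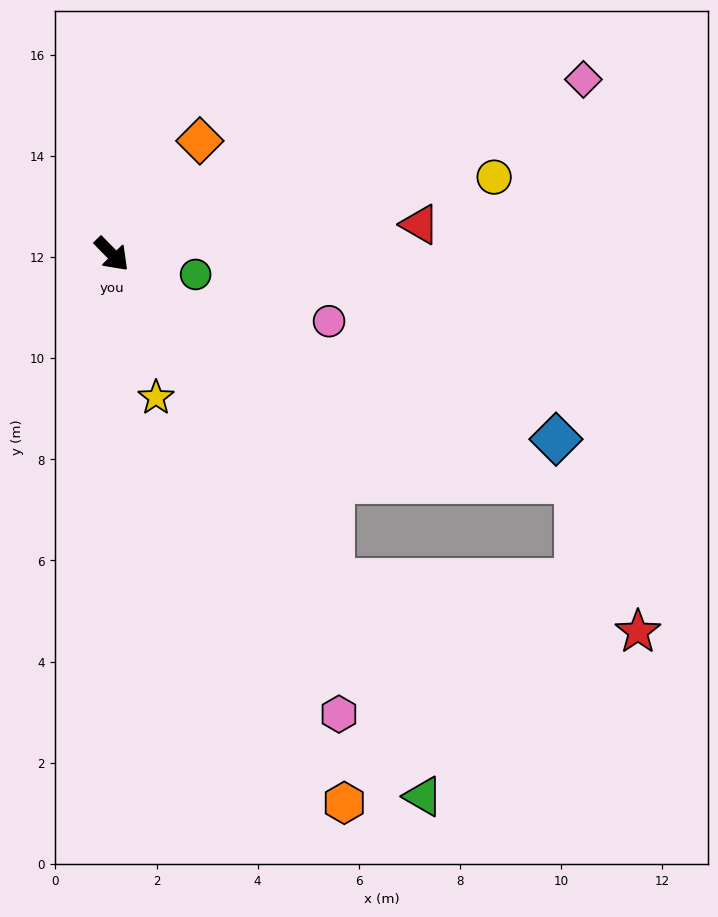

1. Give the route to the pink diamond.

turn left 66°, forward 9.9 m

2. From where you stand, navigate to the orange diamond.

turn left 98°, forward 2.8 m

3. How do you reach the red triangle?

turn left 51°, forward 6.1 m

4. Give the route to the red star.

blocked — turn right 10°, forward 7.8 m, then turn left 46°, forward 6.1 m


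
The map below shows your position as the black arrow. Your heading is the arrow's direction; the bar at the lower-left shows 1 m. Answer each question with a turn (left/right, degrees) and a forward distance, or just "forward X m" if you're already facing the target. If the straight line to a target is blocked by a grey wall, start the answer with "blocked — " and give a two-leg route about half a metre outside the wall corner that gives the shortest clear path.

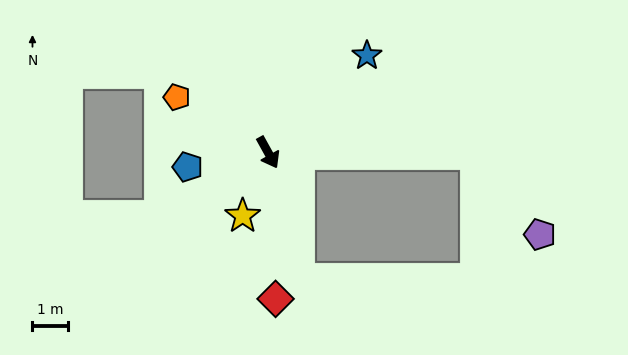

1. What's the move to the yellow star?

turn right 51°, forward 1.9 m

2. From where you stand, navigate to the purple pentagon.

blocked — turn left 60°, forward 5.8 m, then turn right 50°, forward 2.9 m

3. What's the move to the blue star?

turn left 105°, forward 3.9 m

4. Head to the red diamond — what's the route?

turn right 26°, forward 4.1 m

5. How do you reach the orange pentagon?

turn right 150°, forward 3.0 m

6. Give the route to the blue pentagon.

turn right 109°, forward 2.3 m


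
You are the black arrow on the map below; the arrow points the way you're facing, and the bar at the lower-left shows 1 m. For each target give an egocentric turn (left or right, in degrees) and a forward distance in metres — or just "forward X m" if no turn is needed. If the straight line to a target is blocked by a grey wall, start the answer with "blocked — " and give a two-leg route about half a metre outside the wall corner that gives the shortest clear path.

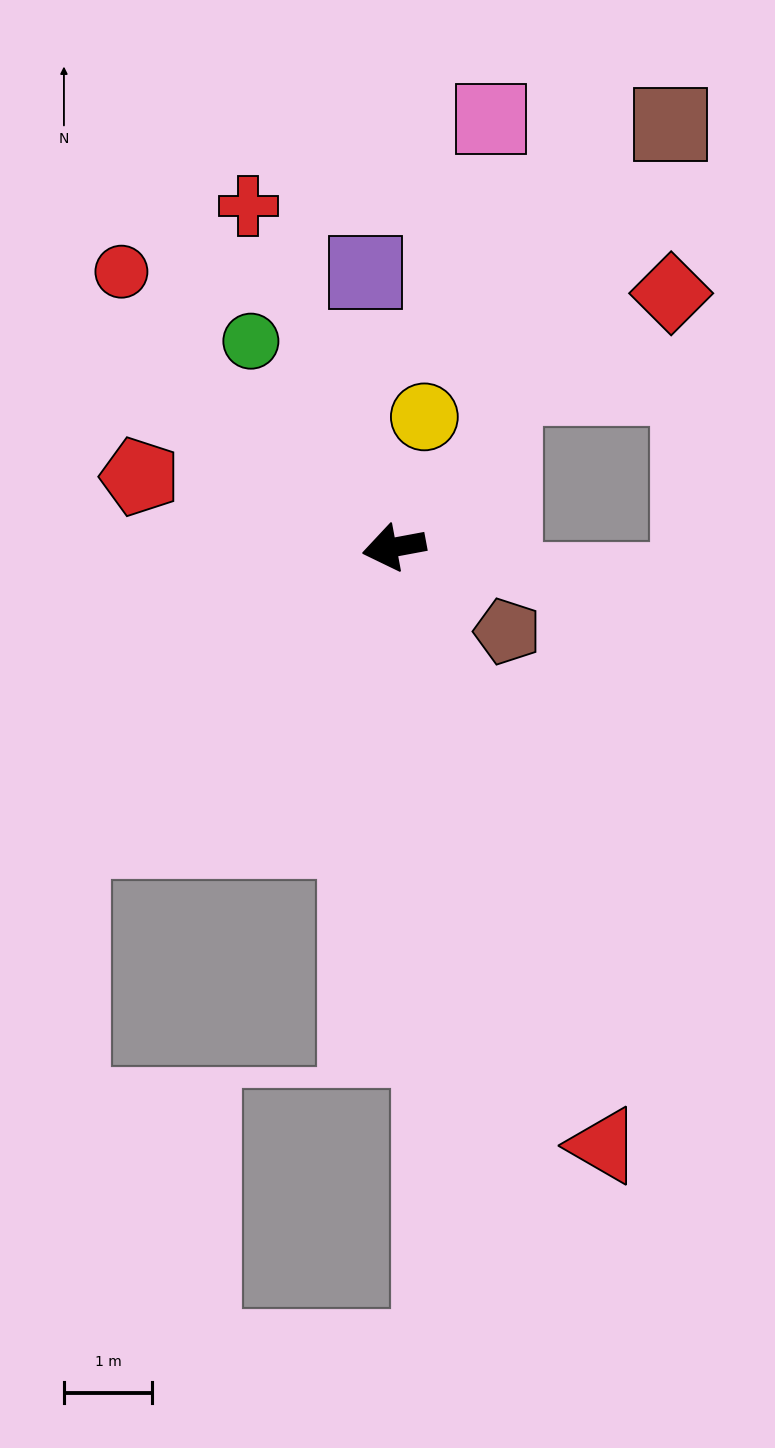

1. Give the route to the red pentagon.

turn right 26°, forward 3.0 m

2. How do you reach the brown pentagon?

turn left 133°, forward 1.6 m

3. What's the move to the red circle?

turn right 56°, forward 4.4 m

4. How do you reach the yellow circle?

turn right 114°, forward 1.5 m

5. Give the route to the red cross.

turn right 77°, forward 4.2 m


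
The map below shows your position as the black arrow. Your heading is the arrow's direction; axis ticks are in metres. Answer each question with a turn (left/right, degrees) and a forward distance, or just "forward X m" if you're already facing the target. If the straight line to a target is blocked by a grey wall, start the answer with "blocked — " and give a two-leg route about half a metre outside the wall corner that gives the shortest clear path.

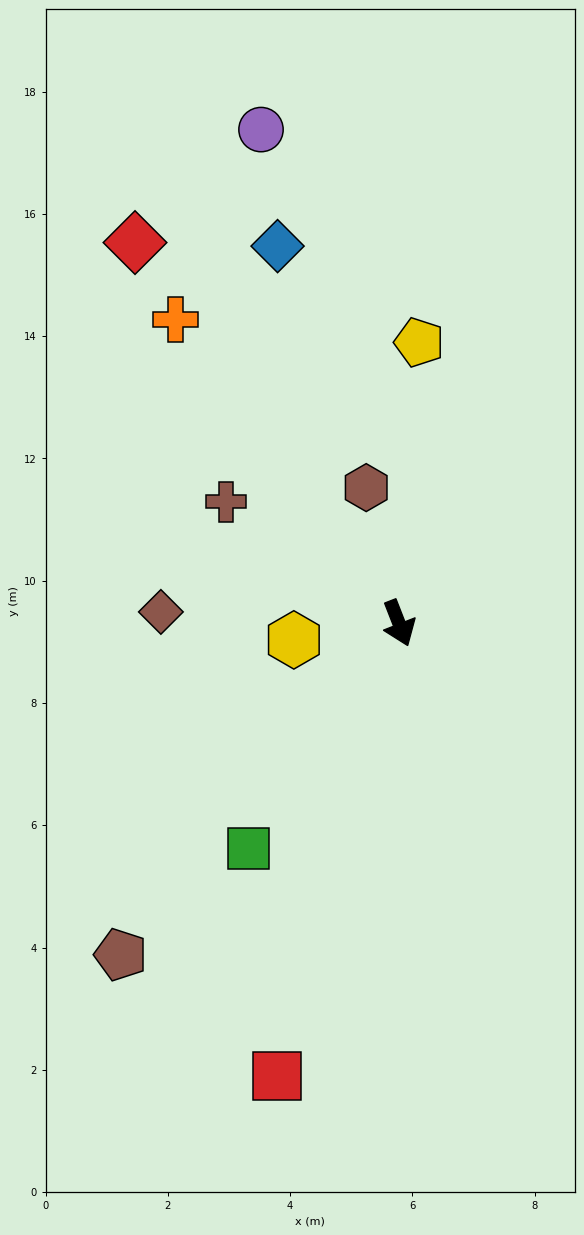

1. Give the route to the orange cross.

turn right 165°, forward 6.2 m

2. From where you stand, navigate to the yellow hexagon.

turn right 102°, forward 1.7 m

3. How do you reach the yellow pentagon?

turn left 155°, forward 4.6 m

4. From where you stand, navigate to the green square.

turn right 55°, forward 4.4 m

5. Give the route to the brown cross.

turn right 146°, forward 3.5 m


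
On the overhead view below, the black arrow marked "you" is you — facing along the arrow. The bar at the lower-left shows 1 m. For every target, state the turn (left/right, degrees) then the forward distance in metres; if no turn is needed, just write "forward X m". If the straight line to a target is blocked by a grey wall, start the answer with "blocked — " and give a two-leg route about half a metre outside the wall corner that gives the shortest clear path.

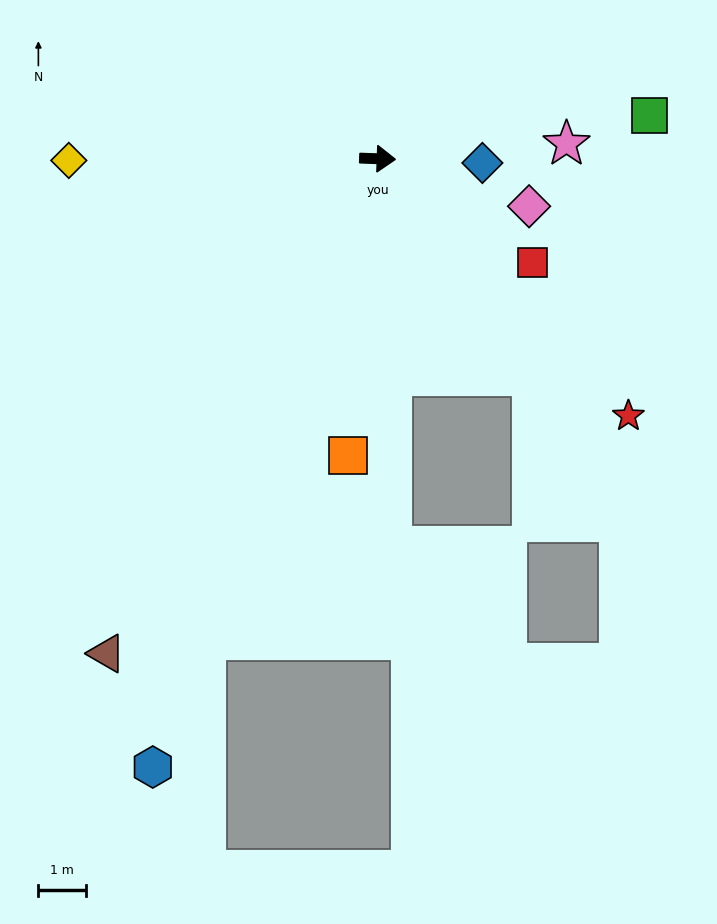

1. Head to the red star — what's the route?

turn right 44°, forward 7.6 m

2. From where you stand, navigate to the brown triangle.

turn right 117°, forward 11.9 m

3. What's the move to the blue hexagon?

turn right 108°, forward 13.7 m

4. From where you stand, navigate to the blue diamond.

forward 2.2 m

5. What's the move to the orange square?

turn right 94°, forward 6.3 m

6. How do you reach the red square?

turn right 32°, forward 3.9 m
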